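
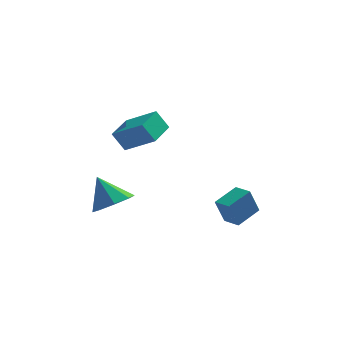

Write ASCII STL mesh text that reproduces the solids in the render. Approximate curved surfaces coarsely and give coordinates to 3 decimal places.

solid 
facet normal 0.466 -0.370 -0.804
outer loop
vertex -2.436 3.427 -3.796
vertex -2.976 2.566 -3.713
vertex -3.105 3.455 -4.197
endloop
endfacet
facet normal -0.042 0.989 0.139
outer loop
vertex -2.436 3.427 -3.796
vertex -3.105 3.455 -4.197
vertex -3.744 3.174 -2.387
endloop
endfacet
facet normal 0.466 -0.370 -0.804
outer loop
vertex -3.105 3.455 -4.197
vertex -2.976 2.566 -3.713
vertex -3.699 2.961 -4.314
endloop
endfacet
facet normal -0.624 0.775 -0.100
outer loop
vertex -3.105 3.455 -4.197
vertex -3.699 2.961 -4.314
vertex -3.744 3.174 -2.387
endloop
endfacet
facet normal 0.467 -0.369 -0.804
outer loop
vertex -3.699 2.961 -4.314
vertex -2.976 2.566 -3.713
vertex -3.869 2.236 -4.08
endloop
endfacet
facet normal -0.976 0.214 -0.046
outer loop
vertex -3.699 2.961 -4.314
vertex -3.869 2.236 -4.08
vertex -3.744 3.174 -2.387
endloop
endfacet
facet normal 0.467 -0.368 -0.804
outer loop
vertex -3.869 2.236 -4.08
vertex -2.976 2.566 -3.713
vertex -3.515 1.704 -3.631
endloop
endfacet
facet normal -0.891 -0.366 0.269
outer loop
vertex -3.869 2.236 -4.08
vertex -3.515 1.704 -3.631
vertex -3.744 3.174 -2.387
endloop
endfacet
facet normal 0.467 -0.368 -0.804
outer loop
vertex -3.515 1.704 -3.631
vertex -2.976 2.566 -3.713
vertex -2.846 1.677 -3.23
endloop
endfacet
facet normal -0.420 -0.623 0.659
outer loop
vertex -3.515 1.704 -3.631
vertex -2.846 1.677 -3.23
vertex -3.744 3.174 -2.387
endloop
endfacet
facet normal 0.465 -0.369 -0.805
outer loop
vertex -2.846 1.677 -3.23
vertex -2.976 2.566 -3.713
vertex -2.252 2.17 -3.113
endloop
endfacet
facet normal 0.162 -0.409 0.898
outer loop
vertex -2.846 1.677 -3.23
vertex -2.252 2.17 -3.113
vertex -3.744 3.174 -2.387
endloop
endfacet
facet normal 0.465 -0.369 -0.805
outer loop
vertex -2.252 2.17 -3.113
vertex -2.976 2.566 -3.713
vertex -2.082 2.895 -3.347
endloop
endfacet
facet normal 0.513 0.152 0.845
outer loop
vertex -2.252 2.17 -3.113
vertex -2.082 2.895 -3.347
vertex -3.744 3.174 -2.387
endloop
endfacet
facet normal 0.465 -0.369 -0.804
outer loop
vertex -2.082 2.895 -3.347
vertex -2.976 2.566 -3.713
vertex -2.436 3.427 -3.796
endloop
endfacet
facet normal 0.429 0.732 0.529
outer loop
vertex -2.082 2.895 -3.347
vertex -2.436 3.427 -3.796
vertex -3.744 3.174 -2.387
endloop
endfacet
facet normal -0.650 -0.688 -0.323
outer loop
vertex 2.062 1.369 -3.053
vertex 1.444 2.001 -3.155
vertex 2.478 1.571 -4.321
endloop
endfacet
facet normal 0.694 -0.711 0.115
outer loop
vertex 3.356 2.499 -3.885
vertex 2.062 1.369 -3.053
vertex 2.478 1.571 -4.321
endloop
endfacet
facet normal -0.650 -0.688 -0.323
outer loop
vertex 2.478 1.571 -4.321
vertex 1.444 2.001 -3.155
vertex 1.86 2.203 -4.423
endloop
endfacet
facet normal 0.308 0.150 -0.939
outer loop
vertex 1.86 2.203 -4.423
vertex 3.356 2.499 -3.885
vertex 2.478 1.571 -4.321
endloop
endfacet
facet normal -0.308 -0.150 0.939
outer loop
vertex 2.062 1.369 -3.053
vertex 2.322 2.929 -2.719
vertex 1.444 2.001 -3.155
endloop
endfacet
facet normal 0.694 -0.711 0.115
outer loop
vertex 2.94 2.297 -2.617
vertex 2.062 1.369 -3.053
vertex 3.356 2.499 -3.885
endloop
endfacet
facet normal -0.308 -0.150 0.939
outer loop
vertex 2.94 2.297 -2.617
vertex 2.322 2.929 -2.719
vertex 2.062 1.369 -3.053
endloop
endfacet
facet normal -0.694 0.711 -0.115
outer loop
vertex 1.444 2.001 -3.155
vertex 2.322 2.929 -2.719
vertex 1.86 2.203 -4.423
endloop
endfacet
facet normal 0.308 0.150 -0.939
outer loop
vertex 2.738 3.131 -3.987
vertex 3.356 2.499 -3.885
vertex 1.86 2.203 -4.423
endloop
endfacet
facet normal -0.694 0.711 -0.115
outer loop
vertex 1.86 2.203 -4.423
vertex 2.322 2.929 -2.719
vertex 2.738 3.131 -3.987
endloop
endfacet
facet normal 0.650 0.688 0.323
outer loop
vertex 2.738 3.131 -3.987
vertex 2.94 2.297 -2.617
vertex 3.356 2.499 -3.885
endloop
endfacet
facet normal 0.650 0.688 0.323
outer loop
vertex 2.322 2.929 -2.719
vertex 2.94 2.297 -2.617
vertex 2.738 3.131 -3.987
endloop
endfacet
facet normal -0.778 0.351 -0.521
outer loop
vertex -2.998 2.44 0.671
vertex -2.489 3.809 0.833
vertex -2.437 2.339 -0.235
endloop
endfacet
facet normal -0.347 -0.931 -0.111
outer loop
vertex -1.091 1.731 0.667
vertex -2.998 2.44 0.671
vertex -2.437 2.339 -0.235
endloop
endfacet
facet normal -0.778 0.351 -0.521
outer loop
vertex -2.437 2.339 -0.235
vertex -2.489 3.809 0.833
vertex -1.928 3.708 -0.072
endloop
endfacet
facet normal 0.524 -0.094 -0.846
outer loop
vertex -1.928 3.708 -0.072
vertex -1.091 1.731 0.667
vertex -2.437 2.339 -0.235
endloop
endfacet
facet normal -0.524 0.095 0.846
outer loop
vertex -2.998 2.44 0.671
vertex -1.143 3.201 1.735
vertex -2.489 3.809 0.833
endloop
endfacet
facet normal -0.347 -0.931 -0.111
outer loop
vertex -1.652 1.832 1.572
vertex -2.998 2.44 0.671
vertex -1.091 1.731 0.667
endloop
endfacet
facet normal -0.524 0.094 0.846
outer loop
vertex -1.652 1.832 1.572
vertex -1.143 3.201 1.735
vertex -2.998 2.44 0.671
endloop
endfacet
facet normal 0.346 0.931 0.111
outer loop
vertex -2.489 3.809 0.833
vertex -1.143 3.201 1.735
vertex -1.928 3.708 -0.072
endloop
endfacet
facet normal 0.524 -0.095 -0.847
outer loop
vertex -0.582 3.1 0.829
vertex -1.091 1.731 0.667
vertex -1.928 3.708 -0.072
endloop
endfacet
facet normal 0.347 0.931 0.111
outer loop
vertex -1.928 3.708 -0.072
vertex -1.143 3.201 1.735
vertex -0.582 3.1 0.829
endloop
endfacet
facet normal 0.778 -0.351 0.521
outer loop
vertex -0.582 3.1 0.829
vertex -1.652 1.832 1.572
vertex -1.091 1.731 0.667
endloop
endfacet
facet normal 0.778 -0.351 0.521
outer loop
vertex -1.143 3.201 1.735
vertex -1.652 1.832 1.572
vertex -0.582 3.1 0.829
endloop
endfacet

endsolid


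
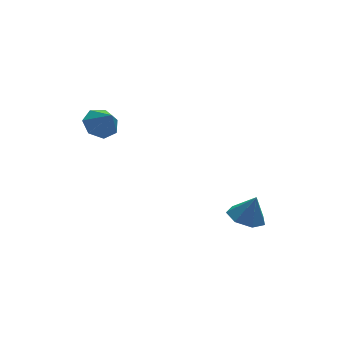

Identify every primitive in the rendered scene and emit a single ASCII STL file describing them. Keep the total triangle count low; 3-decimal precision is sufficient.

solid 
facet normal -0.320 0.088 -0.943
outer loop
vertex 1.708 -0.417 -2.628
vertex 1.274 -1.155 -2.55
vertex 1.005 -0.355 -2.384
endloop
endfacet
facet normal 0.261 0.792 0.552
outer loop
vertex 1.708 -0.417 -2.628
vertex 1.005 -0.355 -2.384
vertex 1.666 -1.265 -1.39
endloop
endfacet
facet normal -0.319 0.089 -0.944
outer loop
vertex 1.005 -0.355 -2.384
vertex 1.274 -1.155 -2.55
vertex 0.505 -0.896 -2.266
endloop
endfacet
facet normal -0.397 0.530 0.749
outer loop
vertex 1.005 -0.355 -2.384
vertex 0.505 -0.896 -2.266
vertex 1.666 -1.265 -1.39
endloop
endfacet
facet normal -0.318 0.089 -0.944
outer loop
vertex 0.505 -0.896 -2.266
vertex 1.274 -1.155 -2.55
vertex 0.583 -1.632 -2.362
endloop
endfacet
facet normal -0.627 -0.166 0.761
outer loop
vertex 0.505 -0.896 -2.266
vertex 0.583 -1.632 -2.362
vertex 1.666 -1.265 -1.39
endloop
endfacet
facet normal -0.319 0.090 -0.944
outer loop
vertex 0.583 -1.632 -2.362
vertex 1.274 -1.155 -2.55
vertex 1.182 -2.009 -2.6
endloop
endfacet
facet normal -0.257 -0.774 0.579
outer loop
vertex 0.583 -1.632 -2.362
vertex 1.182 -2.009 -2.6
vertex 1.666 -1.265 -1.39
endloop
endfacet
facet normal -0.319 0.090 -0.944
outer loop
vertex 1.182 -2.009 -2.6
vertex 1.274 -1.155 -2.55
vertex 1.849 -1.743 -2.8
endloop
endfacet
facet normal 0.434 -0.834 0.339
outer loop
vertex 1.182 -2.009 -2.6
vertex 1.849 -1.743 -2.8
vertex 1.666 -1.265 -1.39
endloop
endfacet
facet normal -0.319 0.089 -0.943
outer loop
vertex 1.849 -1.743 -2.8
vertex 1.274 -1.155 -2.55
vertex 2.084 -1.035 -2.813
endloop
endfacet
facet normal 0.926 -0.303 0.223
outer loop
vertex 1.849 -1.743 -2.8
vertex 2.084 -1.035 -2.813
vertex 1.666 -1.265 -1.39
endloop
endfacet
facet normal -0.319 0.088 -0.944
outer loop
vertex 2.084 -1.035 -2.813
vertex 1.274 -1.155 -2.55
vertex 1.708 -0.417 -2.628
endloop
endfacet
facet normal 0.849 0.422 0.318
outer loop
vertex 2.084 -1.035 -2.813
vertex 1.708 -0.417 -2.628
vertex 1.666 -1.265 -1.39
endloop
endfacet
facet normal -0.211 0.627 -0.750
outer loop
vertex -3.481 2.218 2.874
vertex -3.89 1.647 2.512
vertex -4.147 2.183 3.032
endloop
endfacet
facet normal 0.202 0.328 0.923
outer loop
vertex -3.481 2.218 2.874
vertex -4.147 2.183 3.032
vertex -3.65 0.933 3.368
endloop
endfacet
facet normal -0.211 0.627 -0.750
outer loop
vertex -4.147 2.183 3.032
vertex -3.89 1.647 2.512
vertex -4.62 1.745 2.799
endloop
endfacet
facet normal -0.476 0.047 0.878
outer loop
vertex -4.147 2.183 3.032
vertex -4.62 1.745 2.799
vertex -3.65 0.933 3.368
endloop
endfacet
facet normal -0.211 0.626 -0.750
outer loop
vertex -4.62 1.745 2.799
vertex -3.89 1.647 2.512
vertex -4.543 1.233 2.35
endloop
endfacet
facet normal -0.712 -0.520 0.471
outer loop
vertex -4.62 1.745 2.799
vertex -4.543 1.233 2.35
vertex -3.65 0.933 3.368
endloop
endfacet
facet normal -0.211 0.626 -0.750
outer loop
vertex -4.543 1.233 2.35
vertex -3.89 1.647 2.512
vertex -3.974 1.033 2.023
endloop
endfacet
facet normal -0.327 -0.945 0.009
outer loop
vertex -4.543 1.233 2.35
vertex -3.974 1.033 2.023
vertex -3.65 0.933 3.368
endloop
endfacet
facet normal -0.210 0.627 -0.751
outer loop
vertex -3.974 1.033 2.023
vertex -3.89 1.647 2.512
vertex -3.342 1.295 2.065
endloop
endfacet
facet normal 0.387 -0.908 -0.161
outer loop
vertex -3.974 1.033 2.023
vertex -3.342 1.295 2.065
vertex -3.65 0.933 3.368
endloop
endfacet
facet normal -0.210 0.626 -0.751
outer loop
vertex -3.342 1.295 2.065
vertex -3.89 1.647 2.512
vertex -3.123 1.823 2.444
endloop
endfacet
facet normal 0.895 -0.436 0.090
outer loop
vertex -3.342 1.295 2.065
vertex -3.123 1.823 2.444
vertex -3.65 0.933 3.368
endloop
endfacet
facet normal -0.210 0.626 -0.751
outer loop
vertex -3.123 1.823 2.444
vertex -3.89 1.647 2.512
vertex -3.481 2.218 2.874
endloop
endfacet
facet normal 0.812 0.113 0.572
outer loop
vertex -3.123 1.823 2.444
vertex -3.481 2.218 2.874
vertex -3.65 0.933 3.368
endloop
endfacet

endsolid


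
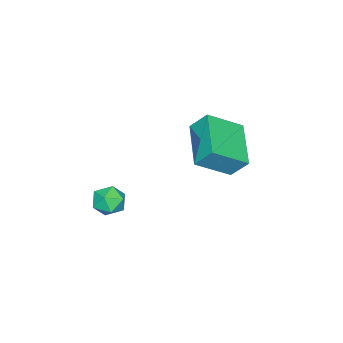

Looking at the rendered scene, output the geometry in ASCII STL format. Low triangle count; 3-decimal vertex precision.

solid 
facet normal -0.633 0.548 -0.547
outer loop
vertex 1.156 0.677 0.76
vertex 2.672 1.766 0.098
vertex 1.277 0.028 -0.03
endloop
endfacet
facet normal -0.766 -0.550 0.334
outer loop
vertex 2.308 -0.866 0.862
vertex 1.156 0.677 0.76
vertex 1.277 0.028 -0.03
endloop
endfacet
facet normal -0.632 0.548 -0.548
outer loop
vertex 1.277 0.028 -0.03
vertex 2.672 1.766 0.098
vertex 2.793 1.116 -0.692
endloop
endfacet
facet normal 0.117 -0.630 -0.767
outer loop
vertex 2.793 1.116 -0.692
vertex 2.308 -0.866 0.862
vertex 1.277 0.028 -0.03
endloop
endfacet
facet normal -0.118 0.630 0.767
outer loop
vertex 1.156 0.677 0.76
vertex 3.703 0.872 0.99
vertex 2.672 1.766 0.098
endloop
endfacet
facet normal -0.766 -0.549 0.335
outer loop
vertex 2.187 -0.216 1.652
vertex 1.156 0.677 0.76
vertex 2.308 -0.866 0.862
endloop
endfacet
facet normal -0.118 0.631 0.767
outer loop
vertex 2.187 -0.216 1.652
vertex 3.703 0.872 0.99
vertex 1.156 0.677 0.76
endloop
endfacet
facet normal 0.766 0.549 -0.335
outer loop
vertex 2.672 1.766 0.098
vertex 3.703 0.872 0.99
vertex 2.793 1.116 -0.692
endloop
endfacet
facet normal 0.118 -0.630 -0.767
outer loop
vertex 3.824 0.223 0.2
vertex 2.308 -0.866 0.862
vertex 2.793 1.116 -0.692
endloop
endfacet
facet normal 0.765 0.550 -0.334
outer loop
vertex 2.793 1.116 -0.692
vertex 3.703 0.872 0.99
vertex 3.824 0.223 0.2
endloop
endfacet
facet normal 0.633 -0.548 0.548
outer loop
vertex 3.824 0.223 0.2
vertex 2.187 -0.216 1.652
vertex 2.308 -0.866 0.862
endloop
endfacet
facet normal 0.632 -0.548 0.547
outer loop
vertex 3.703 0.872 0.99
vertex 2.187 -0.216 1.652
vertex 3.824 0.223 0.2
endloop
endfacet
facet normal -0.862 -0.086 0.500
outer loop
vertex 2.748 -3.378 -3.616
vertex 2.845 -4.107 -3.574
vertex 3.109 -3.669 -3.044
endloop
endfacet
facet normal -0.554 0.546 0.628
outer loop
vertex 2.748 -3.378 -3.616
vertex 3.109 -3.669 -3.044
vertex 3.357 -3.052 -3.362
endloop
endfacet
facet normal -0.473 0.881 0.003
outer loop
vertex 2.748 -3.378 -3.616
vertex 3.357 -3.052 -3.362
vertex 3.246 -3.109 -4.087
endloop
endfacet
facet normal -0.729 0.456 -0.510
outer loop
vertex 2.748 -3.378 -3.616
vertex 3.246 -3.109 -4.087
vertex 2.93 -3.761 -4.218
endloop
endfacet
facet normal -0.969 -0.141 -0.203
outer loop
vertex 2.748 -3.378 -3.616
vertex 2.93 -3.761 -4.218
vertex 2.845 -4.107 -3.574
endloop
endfacet
facet normal 0.094 0.426 0.900
outer loop
vertex 3.357 -3.052 -3.362
vertex 3.109 -3.669 -3.044
vertex 3.83 -3.579 -3.162
endloop
endfacet
facet normal -0.402 -0.597 0.694
outer loop
vertex 3.109 -3.669 -3.044
vertex 2.845 -4.107 -3.574
vertex 3.514 -4.231 -3.293
endloop
endfacet
facet normal -0.576 -0.686 -0.445
outer loop
vertex 2.845 -4.107 -3.574
vertex 2.93 -3.761 -4.218
vertex 3.403 -4.288 -4.018
endloop
endfacet
facet normal -0.189 0.281 -0.941
outer loop
vertex 2.93 -3.761 -4.218
vertex 3.246 -3.109 -4.087
vertex 3.651 -3.671 -4.336
endloop
endfacet
facet normal 0.226 0.968 -0.111
outer loop
vertex 3.246 -3.109 -4.087
vertex 3.357 -3.052 -3.362
vertex 3.915 -3.233 -3.806
endloop
endfacet
facet normal 0.729 -0.456 0.510
outer loop
vertex 4.012 -3.962 -3.764
vertex 3.83 -3.579 -3.162
vertex 3.514 -4.231 -3.293
endloop
endfacet
facet normal 0.473 -0.881 -0.003
outer loop
vertex 4.012 -3.962 -3.764
vertex 3.514 -4.231 -3.293
vertex 3.403 -4.288 -4.018
endloop
endfacet
facet normal 0.554 -0.546 -0.628
outer loop
vertex 4.012 -3.962 -3.764
vertex 3.403 -4.288 -4.018
vertex 3.651 -3.671 -4.336
endloop
endfacet
facet normal 0.862 0.086 -0.500
outer loop
vertex 4.012 -3.962 -3.764
vertex 3.651 -3.671 -4.336
vertex 3.915 -3.233 -3.806
endloop
endfacet
facet normal 0.969 0.141 0.203
outer loop
vertex 4.012 -3.962 -3.764
vertex 3.915 -3.233 -3.806
vertex 3.83 -3.579 -3.162
endloop
endfacet
facet normal 0.189 -0.281 0.941
outer loop
vertex 3.514 -4.231 -3.293
vertex 3.83 -3.579 -3.162
vertex 3.109 -3.669 -3.044
endloop
endfacet
facet normal -0.226 -0.968 0.111
outer loop
vertex 3.403 -4.288 -4.018
vertex 3.514 -4.231 -3.293
vertex 2.845 -4.107 -3.574
endloop
endfacet
facet normal -0.094 -0.426 -0.900
outer loop
vertex 3.651 -3.671 -4.336
vertex 3.403 -4.288 -4.018
vertex 2.93 -3.761 -4.218
endloop
endfacet
facet normal 0.402 0.597 -0.694
outer loop
vertex 3.915 -3.233 -3.806
vertex 3.651 -3.671 -4.336
vertex 3.246 -3.109 -4.087
endloop
endfacet
facet normal 0.576 0.686 0.445
outer loop
vertex 3.83 -3.579 -3.162
vertex 3.915 -3.233 -3.806
vertex 3.357 -3.052 -3.362
endloop
endfacet

endsolid


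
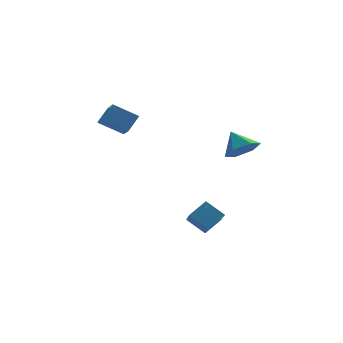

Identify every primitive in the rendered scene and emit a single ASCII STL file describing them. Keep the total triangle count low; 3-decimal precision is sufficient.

solid 
facet normal 0.442 -0.560 -0.701
outer loop
vertex 4.294 -3.092 4.037
vertex 3.874 -2.452 3.261
vertex 4.848 -2.22 3.69
endloop
endfacet
facet normal 0.392 0.114 0.913
outer loop
vertex 4.294 -3.092 4.037
vertex 4.848 -2.22 3.69
vertex 3.206 -1.608 4.319
endloop
endfacet
facet normal 0.442 -0.559 -0.701
outer loop
vertex 4.848 -2.22 3.69
vertex 3.874 -2.452 3.261
vertex 4.428 -1.58 2.915
endloop
endfacet
facet normal 0.452 0.792 0.409
outer loop
vertex 4.848 -2.22 3.69
vertex 4.428 -1.58 2.915
vertex 3.206 -1.608 4.319
endloop
endfacet
facet normal 0.443 -0.559 -0.701
outer loop
vertex 4.428 -1.58 2.915
vertex 3.874 -2.452 3.261
vertex 3.454 -1.812 2.485
endloop
endfacet
facet normal -0.174 0.976 -0.132
outer loop
vertex 4.428 -1.58 2.915
vertex 3.454 -1.812 2.485
vertex 3.206 -1.608 4.319
endloop
endfacet
facet normal 0.443 -0.559 -0.701
outer loop
vertex 3.454 -1.812 2.485
vertex 3.874 -2.452 3.261
vertex 2.9 -2.685 2.831
endloop
endfacet
facet normal -0.861 0.479 -0.170
outer loop
vertex 3.454 -1.812 2.485
vertex 2.9 -2.685 2.831
vertex 3.206 -1.608 4.319
endloop
endfacet
facet normal 0.443 -0.559 -0.701
outer loop
vertex 2.9 -2.685 2.831
vertex 3.874 -2.452 3.261
vertex 3.32 -3.325 3.607
endloop
endfacet
facet normal -0.921 -0.200 0.334
outer loop
vertex 2.9 -2.685 2.831
vertex 3.32 -3.325 3.607
vertex 3.206 -1.608 4.319
endloop
endfacet
facet normal 0.443 -0.559 -0.701
outer loop
vertex 3.32 -3.325 3.607
vertex 3.874 -2.452 3.261
vertex 4.294 -3.092 4.037
endloop
endfacet
facet normal -0.295 -0.383 0.876
outer loop
vertex 3.32 -3.325 3.607
vertex 4.294 -3.092 4.037
vertex 3.206 -1.608 4.319
endloop
endfacet
facet normal -0.746 0.313 0.588
outer loop
vertex 1.908 -4.036 0.01
vertex 1.717 -2.819 -0.88
vertex 1.026 -4.726 -0.743
endloop
endfacet
facet normal 0.126 -0.800 0.586
outer loop
vertex 2.063 -5.161 -1.56
vertex 1.908 -4.036 0.01
vertex 1.026 -4.726 -0.743
endloop
endfacet
facet normal -0.746 0.313 0.588
outer loop
vertex 1.026 -4.726 -0.743
vertex 1.717 -2.819 -0.88
vertex 0.834 -3.509 -1.634
endloop
endfacet
facet normal -0.654 -0.511 -0.558
outer loop
vertex 0.834 -3.509 -1.634
vertex 2.063 -5.161 -1.56
vertex 1.026 -4.726 -0.743
endloop
endfacet
facet normal 0.654 0.511 0.558
outer loop
vertex 1.908 -4.036 0.01
vertex 2.754 -3.254 -1.697
vertex 1.717 -2.819 -0.88
endloop
endfacet
facet normal 0.125 -0.801 0.586
outer loop
vertex 2.946 -4.471 -0.806
vertex 1.908 -4.036 0.01
vertex 2.063 -5.161 -1.56
endloop
endfacet
facet normal 0.653 0.512 0.558
outer loop
vertex 2.946 -4.471 -0.806
vertex 2.754 -3.254 -1.697
vertex 1.908 -4.036 0.01
endloop
endfacet
facet normal -0.126 0.801 -0.586
outer loop
vertex 1.717 -2.819 -0.88
vertex 2.754 -3.254 -1.697
vertex 0.834 -3.509 -1.634
endloop
endfacet
facet normal -0.653 -0.511 -0.559
outer loop
vertex 1.872 -3.944 -2.45
vertex 2.063 -5.161 -1.56
vertex 0.834 -3.509 -1.634
endloop
endfacet
facet normal -0.126 0.800 -0.586
outer loop
vertex 0.834 -3.509 -1.634
vertex 2.754 -3.254 -1.697
vertex 1.872 -3.944 -2.45
endloop
endfacet
facet normal 0.746 -0.313 -0.588
outer loop
vertex 1.872 -3.944 -2.45
vertex 2.946 -4.471 -0.806
vertex 2.063 -5.161 -1.56
endloop
endfacet
facet normal 0.746 -0.313 -0.588
outer loop
vertex 2.754 -3.254 -1.697
vertex 2.946 -4.471 -0.806
vertex 1.872 -3.944 -2.45
endloop
endfacet
facet normal -0.450 -0.516 -0.729
outer loop
vertex -2.627 1.783 2.996
vertex -4.141 1.869 3.87
vertex -2.984 3.161 2.242
endloop
endfacet
facet normal 0.865 -0.049 -0.499
outer loop
vertex -2.399 3.831 3.19
vertex -2.627 1.783 2.996
vertex -2.984 3.161 2.242
endloop
endfacet
facet normal -0.450 -0.516 -0.729
outer loop
vertex -2.984 3.161 2.242
vertex -4.141 1.869 3.87
vertex -4.498 3.246 3.116
endloop
endfacet
facet normal -0.222 0.856 -0.468
outer loop
vertex -4.498 3.246 3.116
vertex -2.399 3.831 3.19
vertex -2.984 3.161 2.242
endloop
endfacet
facet normal 0.222 -0.856 0.468
outer loop
vertex -2.627 1.783 2.996
vertex -3.556 2.539 4.818
vertex -4.141 1.869 3.87
endloop
endfacet
facet normal 0.865 -0.049 -0.499
outer loop
vertex -2.042 2.454 3.944
vertex -2.627 1.783 2.996
vertex -2.399 3.831 3.19
endloop
endfacet
facet normal 0.222 -0.855 0.468
outer loop
vertex -2.042 2.454 3.944
vertex -3.556 2.539 4.818
vertex -2.627 1.783 2.996
endloop
endfacet
facet normal -0.865 0.049 0.499
outer loop
vertex -4.141 1.869 3.87
vertex -3.556 2.539 4.818
vertex -4.498 3.246 3.116
endloop
endfacet
facet normal -0.222 0.855 -0.468
outer loop
vertex -3.913 3.917 4.064
vertex -2.399 3.831 3.19
vertex -4.498 3.246 3.116
endloop
endfacet
facet normal -0.865 0.049 0.499
outer loop
vertex -4.498 3.246 3.116
vertex -3.556 2.539 4.818
vertex -3.913 3.917 4.064
endloop
endfacet
facet normal 0.450 0.516 0.729
outer loop
vertex -3.913 3.917 4.064
vertex -2.042 2.454 3.944
vertex -2.399 3.831 3.19
endloop
endfacet
facet normal 0.450 0.516 0.729
outer loop
vertex -3.556 2.539 4.818
vertex -2.042 2.454 3.944
vertex -3.913 3.917 4.064
endloop
endfacet

endsolid


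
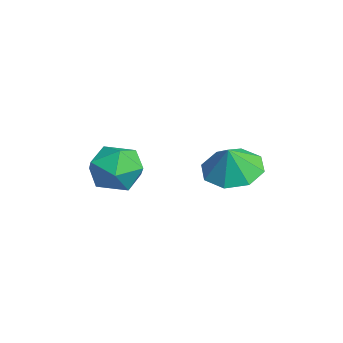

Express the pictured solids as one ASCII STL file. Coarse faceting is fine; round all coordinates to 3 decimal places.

solid 
facet normal -0.924 -0.361 0.124
outer loop
vertex -0.264 -3.201 -3.495
vertex 0.095 -4.132 -3.529
vertex 0.026 -3.655 -2.654
endloop
endfacet
facet normal -0.854 0.274 0.442
outer loop
vertex -0.264 -3.201 -3.495
vertex 0.026 -3.655 -2.654
vertex 0.254 -2.695 -2.808
endloop
endfacet
facet normal -0.661 0.749 -0.053
outer loop
vertex -0.264 -3.201 -3.495
vertex 0.254 -2.695 -2.808
vertex 0.464 -2.579 -3.778
endloop
endfacet
facet normal -0.612 0.407 -0.678
outer loop
vertex -0.264 -3.201 -3.495
vertex 0.464 -2.579 -3.778
vertex 0.366 -3.467 -4.223
endloop
endfacet
facet normal -0.774 -0.278 -0.569
outer loop
vertex -0.264 -3.201 -3.495
vertex 0.366 -3.467 -4.223
vertex 0.095 -4.132 -3.529
endloop
endfacet
facet normal -0.324 0.224 0.919
outer loop
vertex 0.254 -2.695 -2.808
vertex 0.026 -3.655 -2.654
vertex 0.934 -3.313 -2.417
endloop
endfacet
facet normal -0.438 -0.803 0.403
outer loop
vertex 0.026 -3.655 -2.654
vertex 0.095 -4.132 -3.529
vertex 0.836 -4.201 -2.862
endloop
endfacet
facet normal -0.195 -0.669 -0.717
outer loop
vertex 0.095 -4.132 -3.529
vertex 0.366 -3.467 -4.223
vertex 1.046 -4.085 -3.832
endloop
endfacet
facet normal 0.067 0.441 -0.895
outer loop
vertex 0.366 -3.467 -4.223
vertex 0.464 -2.579 -3.778
vertex 1.274 -3.125 -3.986
endloop
endfacet
facet normal -0.012 0.993 0.116
outer loop
vertex 0.464 -2.579 -3.778
vertex 0.254 -2.695 -2.808
vertex 1.205 -2.648 -3.111
endloop
endfacet
facet normal 0.612 -0.407 0.678
outer loop
vertex 1.564 -3.579 -3.145
vertex 0.934 -3.313 -2.417
vertex 0.836 -4.201 -2.862
endloop
endfacet
facet normal 0.661 -0.749 0.053
outer loop
vertex 1.564 -3.579 -3.145
vertex 0.836 -4.201 -2.862
vertex 1.046 -4.085 -3.832
endloop
endfacet
facet normal 0.854 -0.274 -0.442
outer loop
vertex 1.564 -3.579 -3.145
vertex 1.046 -4.085 -3.832
vertex 1.274 -3.125 -3.986
endloop
endfacet
facet normal 0.924 0.361 -0.124
outer loop
vertex 1.564 -3.579 -3.145
vertex 1.274 -3.125 -3.986
vertex 1.205 -2.648 -3.111
endloop
endfacet
facet normal 0.774 0.278 0.569
outer loop
vertex 1.564 -3.579 -3.145
vertex 1.205 -2.648 -3.111
vertex 0.934 -3.313 -2.417
endloop
endfacet
facet normal -0.067 -0.441 0.895
outer loop
vertex 0.836 -4.201 -2.862
vertex 0.934 -3.313 -2.417
vertex 0.026 -3.655 -2.654
endloop
endfacet
facet normal 0.012 -0.993 -0.116
outer loop
vertex 1.046 -4.085 -3.832
vertex 0.836 -4.201 -2.862
vertex 0.095 -4.132 -3.529
endloop
endfacet
facet normal 0.324 -0.224 -0.919
outer loop
vertex 1.274 -3.125 -3.986
vertex 1.046 -4.085 -3.832
vertex 0.366 -3.467 -4.223
endloop
endfacet
facet normal 0.438 0.803 -0.403
outer loop
vertex 1.205 -2.648 -3.111
vertex 1.274 -3.125 -3.986
vertex 0.464 -2.579 -3.778
endloop
endfacet
facet normal 0.195 0.669 0.717
outer loop
vertex 0.934 -3.313 -2.417
vertex 1.205 -2.648 -3.111
vertex 0.254 -2.695 -2.808
endloop
endfacet
facet normal -0.327 0.221 -0.919
outer loop
vertex 2.428 0.832 -2.999
vertex 1.92 -0.029 -3.025
vertex 1.716 0.904 -2.728
endloop
endfacet
facet normal 0.337 0.601 0.725
outer loop
vertex 2.428 0.832 -2.999
vertex 1.716 0.904 -2.728
vertex 2.28 -0.271 -2.015
endloop
endfacet
facet normal -0.327 0.221 -0.919
outer loop
vertex 1.716 0.904 -2.728
vertex 1.92 -0.029 -3.025
vertex 1.123 0.429 -2.631
endloop
endfacet
facet normal -0.204 0.434 0.877
outer loop
vertex 1.716 0.904 -2.728
vertex 1.123 0.429 -2.631
vertex 2.28 -0.271 -2.015
endloop
endfacet
facet normal -0.327 0.221 -0.919
outer loop
vertex 1.123 0.429 -2.631
vertex 1.92 -0.029 -3.025
vertex 0.997 -0.314 -2.765
endloop
endfacet
facet normal -0.502 -0.070 0.862
outer loop
vertex 1.123 0.429 -2.631
vertex 0.997 -0.314 -2.765
vertex 2.28 -0.271 -2.015
endloop
endfacet
facet normal -0.327 0.221 -0.919
outer loop
vertex 0.997 -0.314 -2.765
vertex 1.92 -0.029 -3.025
vertex 1.412 -0.89 -3.051
endloop
endfacet
facet normal -0.382 -0.617 0.688
outer loop
vertex 0.997 -0.314 -2.765
vertex 1.412 -0.89 -3.051
vertex 2.28 -0.271 -2.015
endloop
endfacet
facet normal -0.328 0.221 -0.919
outer loop
vertex 1.412 -0.89 -3.051
vertex 1.92 -0.029 -3.025
vertex 2.124 -0.961 -3.322
endloop
endfacet
facet normal 0.086 -0.885 0.457
outer loop
vertex 1.412 -0.89 -3.051
vertex 2.124 -0.961 -3.322
vertex 2.28 -0.271 -2.015
endloop
endfacet
facet normal -0.327 0.221 -0.919
outer loop
vertex 2.124 -0.961 -3.322
vertex 1.92 -0.029 -3.025
vertex 2.717 -0.487 -3.419
endloop
endfacet
facet normal 0.625 -0.719 0.305
outer loop
vertex 2.124 -0.961 -3.322
vertex 2.717 -0.487 -3.419
vertex 2.28 -0.271 -2.015
endloop
endfacet
facet normal -0.327 0.221 -0.919
outer loop
vertex 2.717 -0.487 -3.419
vertex 1.92 -0.029 -3.025
vertex 2.843 0.256 -3.285
endloop
endfacet
facet normal 0.923 -0.214 0.320
outer loop
vertex 2.717 -0.487 -3.419
vertex 2.843 0.256 -3.285
vertex 2.28 -0.271 -2.015
endloop
endfacet
facet normal -0.327 0.221 -0.919
outer loop
vertex 2.843 0.256 -3.285
vertex 1.92 -0.029 -3.025
vertex 2.428 0.832 -2.999
endloop
endfacet
facet normal 0.803 0.333 0.494
outer loop
vertex 2.843 0.256 -3.285
vertex 2.428 0.832 -2.999
vertex 2.28 -0.271 -2.015
endloop
endfacet

endsolid


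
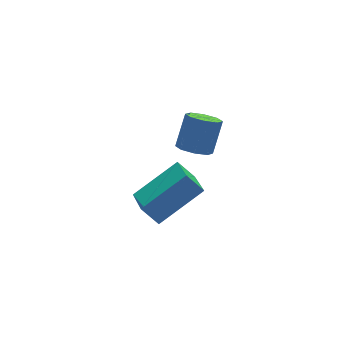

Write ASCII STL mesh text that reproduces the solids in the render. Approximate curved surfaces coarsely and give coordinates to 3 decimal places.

solid 
facet normal -0.422 -0.246 -0.873
outer loop
vertex -0.552 0.24 2.389
vertex -0.987 0.556 2.51
vertex -0.506 0.636 2.255
endloop
endfacet
facet normal 0.900 -0.230 -0.370
outer loop
vertex -0.552 0.24 2.389
vertex -0.506 0.636 2.255
vertex -0.059 0.529 3.41
endloop
endfacet
facet normal 0.900 -0.231 -0.370
outer loop
vertex -0.059 0.529 3.41
vertex -0.506 0.636 2.255
vertex -0.013 0.925 3.275
endloop
endfacet
facet normal 0.421 0.248 0.872
outer loop
vertex -0.059 0.529 3.41
vertex -0.013 0.925 3.275
vertex -0.493 0.844 3.53
endloop
endfacet
facet normal -0.421 -0.249 -0.872
outer loop
vertex -0.506 0.636 2.255
vertex -0.987 0.556 2.51
vertex -0.741 0.985 2.269
endloop
endfacet
facet normal 0.715 0.501 -0.488
outer loop
vertex -0.506 0.636 2.255
vertex -0.741 0.985 2.269
vertex -0.013 0.925 3.275
endloop
endfacet
facet normal 0.715 0.502 -0.487
outer loop
vertex -0.013 0.925 3.275
vertex -0.741 0.985 2.269
vertex -0.248 1.274 3.29
endloop
endfacet
facet normal 0.422 0.247 0.872
outer loop
vertex -0.013 0.925 3.275
vertex -0.248 1.274 3.29
vertex -0.493 0.844 3.53
endloop
endfacet
facet normal -0.422 -0.248 -0.872
outer loop
vertex -0.741 0.985 2.269
vertex -0.987 0.556 2.51
vertex -1.12 1.082 2.425
endloop
endfacet
facet normal 0.109 0.941 -0.319
outer loop
vertex -0.741 0.985 2.269
vertex -1.12 1.082 2.425
vertex -0.248 1.274 3.29
endloop
endfacet
facet normal 0.109 0.941 -0.319
outer loop
vertex -0.248 1.274 3.29
vertex -1.12 1.082 2.425
vertex -0.627 1.371 3.446
endloop
endfacet
facet normal 0.422 0.246 0.872
outer loop
vertex -0.248 1.274 3.29
vertex -0.627 1.371 3.446
vertex -0.493 0.844 3.53
endloop
endfacet
facet normal -0.421 -0.247 -0.873
outer loop
vertex -1.12 1.082 2.425
vertex -0.987 0.556 2.51
vertex -1.421 0.871 2.63
endloop
endfacet
facet normal -0.558 0.829 0.035
outer loop
vertex -1.12 1.082 2.425
vertex -1.421 0.871 2.63
vertex -0.627 1.371 3.446
endloop
endfacet
facet normal -0.558 0.829 0.035
outer loop
vertex -0.627 1.371 3.446
vertex -1.421 0.871 2.63
vertex -0.928 1.16 3.651
endloop
endfacet
facet normal 0.422 0.246 0.873
outer loop
vertex -0.627 1.371 3.446
vertex -0.928 1.16 3.651
vertex -0.493 0.844 3.53
endloop
endfacet
facet normal -0.421 -0.248 -0.872
outer loop
vertex -1.421 0.871 2.63
vertex -0.987 0.556 2.51
vertex -1.467 0.475 2.765
endloop
endfacet
facet normal -0.900 0.231 0.369
outer loop
vertex -1.421 0.871 2.63
vertex -1.467 0.475 2.765
vertex -0.928 1.16 3.651
endloop
endfacet
facet normal -0.900 0.230 0.370
outer loop
vertex -0.928 1.16 3.651
vertex -1.467 0.475 2.765
vertex -0.974 0.764 3.785
endloop
endfacet
facet normal 0.422 0.246 0.873
outer loop
vertex -0.928 1.16 3.651
vertex -0.974 0.764 3.785
vertex -0.493 0.844 3.53
endloop
endfacet
facet normal -0.422 -0.247 -0.872
outer loop
vertex -1.467 0.475 2.765
vertex -0.987 0.556 2.51
vertex -1.232 0.126 2.75
endloop
endfacet
facet normal -0.714 -0.502 0.488
outer loop
vertex -1.467 0.475 2.765
vertex -1.232 0.126 2.75
vertex -0.974 0.764 3.785
endloop
endfacet
facet normal -0.715 -0.501 0.487
outer loop
vertex -0.974 0.764 3.785
vertex -1.232 0.126 2.75
vertex -0.739 0.415 3.771
endloop
endfacet
facet normal 0.421 0.249 0.872
outer loop
vertex -0.974 0.764 3.785
vertex -0.739 0.415 3.771
vertex -0.493 0.844 3.53
endloop
endfacet
facet normal -0.422 -0.246 -0.872
outer loop
vertex -1.232 0.126 2.75
vertex -0.987 0.556 2.51
vertex -0.853 0.029 2.594
endloop
endfacet
facet normal -0.109 -0.941 0.319
outer loop
vertex -1.232 0.126 2.75
vertex -0.853 0.029 2.594
vertex -0.739 0.415 3.771
endloop
endfacet
facet normal -0.109 -0.941 0.319
outer loop
vertex -0.739 0.415 3.771
vertex -0.853 0.029 2.594
vertex -0.36 0.318 3.615
endloop
endfacet
facet normal 0.422 0.248 0.872
outer loop
vertex -0.739 0.415 3.771
vertex -0.36 0.318 3.615
vertex -0.493 0.844 3.53
endloop
endfacet
facet normal -0.422 -0.246 -0.873
outer loop
vertex -0.853 0.029 2.594
vertex -0.987 0.556 2.51
vertex -0.552 0.24 2.389
endloop
endfacet
facet normal 0.558 -0.829 -0.035
outer loop
vertex -0.853 0.029 2.594
vertex -0.552 0.24 2.389
vertex -0.36 0.318 3.615
endloop
endfacet
facet normal 0.558 -0.829 -0.035
outer loop
vertex -0.36 0.318 3.615
vertex -0.552 0.24 2.389
vertex -0.059 0.529 3.41
endloop
endfacet
facet normal 0.421 0.247 0.873
outer loop
vertex -0.36 0.318 3.615
vertex -0.059 0.529 3.41
vertex -0.493 0.844 3.53
endloop
endfacet
facet normal -0.496 0.421 0.760
outer loop
vertex -0.947 1.053 0.969
vertex -0.551 2.256 0.561
vertex -2.391 1.185 -0.046
endloop
endfacet
facet normal -0.298 -0.904 0.306
outer loop
vertex -1.989 0.844 -0.661
vertex -0.947 1.053 0.969
vertex -2.391 1.185 -0.046
endloop
endfacet
facet normal -0.496 0.421 0.760
outer loop
vertex -2.391 1.185 -0.046
vertex -0.551 2.256 0.561
vertex -1.995 2.387 -0.454
endloop
endfacet
facet normal -0.816 0.074 -0.574
outer loop
vertex -1.995 2.387 -0.454
vertex -1.989 0.844 -0.661
vertex -2.391 1.185 -0.046
endloop
endfacet
facet normal 0.816 -0.074 0.574
outer loop
vertex -0.947 1.053 0.969
vertex -0.149 1.915 -0.054
vertex -0.551 2.256 0.561
endloop
endfacet
facet normal -0.297 -0.905 0.306
outer loop
vertex -0.545 0.713 0.354
vertex -0.947 1.053 0.969
vertex -1.989 0.844 -0.661
endloop
endfacet
facet normal 0.816 -0.074 0.574
outer loop
vertex -0.545 0.713 0.354
vertex -0.149 1.915 -0.054
vertex -0.947 1.053 0.969
endloop
endfacet
facet normal 0.298 0.904 -0.307
outer loop
vertex -0.551 2.256 0.561
vertex -0.149 1.915 -0.054
vertex -1.995 2.387 -0.454
endloop
endfacet
facet normal -0.816 0.074 -0.574
outer loop
vertex -1.593 2.047 -1.069
vertex -1.989 0.844 -0.661
vertex -1.995 2.387 -0.454
endloop
endfacet
facet normal 0.297 0.904 -0.306
outer loop
vertex -1.995 2.387 -0.454
vertex -0.149 1.915 -0.054
vertex -1.593 2.047 -1.069
endloop
endfacet
facet normal 0.496 -0.421 -0.760
outer loop
vertex -1.593 2.047 -1.069
vertex -0.545 0.713 0.354
vertex -1.989 0.844 -0.661
endloop
endfacet
facet normal 0.496 -0.421 -0.760
outer loop
vertex -0.149 1.915 -0.054
vertex -0.545 0.713 0.354
vertex -1.593 2.047 -1.069
endloop
endfacet

endsolid


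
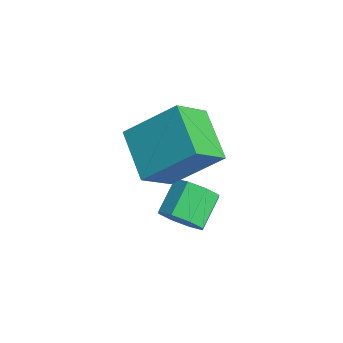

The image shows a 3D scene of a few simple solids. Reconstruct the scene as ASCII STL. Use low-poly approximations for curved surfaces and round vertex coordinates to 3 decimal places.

solid 
facet normal 0.553 -0.667 -0.500
outer loop
vertex 2.059 2.458 0.314
vertex 1.576 2.403 -0.147
vertex 2.116 2.793 -0.07
endloop
endfacet
facet normal 0.826 0.359 0.435
outer loop
vertex 2.059 2.458 0.314
vertex 2.116 2.793 -0.07
vertex 1.467 3.172 0.849
endloop
endfacet
facet normal 0.826 0.359 0.435
outer loop
vertex 1.467 3.172 0.849
vertex 2.116 2.793 -0.07
vertex 1.524 3.506 0.465
endloop
endfacet
facet normal -0.553 0.668 0.499
outer loop
vertex 1.467 3.172 0.849
vertex 1.524 3.506 0.465
vertex 0.984 3.117 0.387
endloop
endfacet
facet normal 0.553 -0.666 -0.501
outer loop
vertex 2.116 2.793 -0.07
vertex 1.576 2.403 -0.147
vertex 1.856 2.9 -0.499
endloop
endfacet
facet normal 0.662 0.716 -0.222
outer loop
vertex 2.116 2.793 -0.07
vertex 1.856 2.9 -0.499
vertex 1.524 3.506 0.465
endloop
endfacet
facet normal 0.662 0.716 -0.222
outer loop
vertex 1.524 3.506 0.465
vertex 1.856 2.9 -0.499
vertex 1.264 3.613 0.035
endloop
endfacet
facet normal -0.553 0.667 0.500
outer loop
vertex 1.524 3.506 0.465
vertex 1.264 3.613 0.035
vertex 0.984 3.117 0.387
endloop
endfacet
facet normal 0.554 -0.666 -0.499
outer loop
vertex 1.856 2.9 -0.499
vertex 1.576 2.403 -0.147
vertex 1.433 2.715 -0.722
endloop
endfacet
facet normal 0.110 0.653 -0.750
outer loop
vertex 1.856 2.9 -0.499
vertex 1.433 2.715 -0.722
vertex 1.264 3.613 0.035
endloop
endfacet
facet normal 0.111 0.653 -0.749
outer loop
vertex 1.264 3.613 0.035
vertex 1.433 2.715 -0.722
vertex 0.841 3.429 -0.188
endloop
endfacet
facet normal -0.553 0.667 0.499
outer loop
vertex 1.264 3.613 0.035
vertex 0.841 3.429 -0.188
vertex 0.984 3.117 0.387
endloop
endfacet
facet normal 0.554 -0.667 -0.499
outer loop
vertex 1.433 2.715 -0.722
vertex 1.576 2.403 -0.147
vertex 1.093 2.348 -0.609
endloop
endfacet
facet normal -0.504 0.209 -0.838
outer loop
vertex 1.433 2.715 -0.722
vertex 1.093 2.348 -0.609
vertex 0.841 3.429 -0.188
endloop
endfacet
facet normal -0.506 0.208 -0.837
outer loop
vertex 0.841 3.429 -0.188
vertex 1.093 2.348 -0.609
vertex 0.501 3.062 -0.074
endloop
endfacet
facet normal -0.553 0.667 0.499
outer loop
vertex 0.841 3.429 -0.188
vertex 0.501 3.062 -0.074
vertex 0.984 3.117 0.387
endloop
endfacet
facet normal 0.553 -0.668 -0.499
outer loop
vertex 1.093 2.348 -0.609
vertex 1.576 2.403 -0.147
vertex 1.036 2.014 -0.225
endloop
endfacet
facet normal -0.826 -0.359 -0.435
outer loop
vertex 1.093 2.348 -0.609
vertex 1.036 2.014 -0.225
vertex 0.501 3.062 -0.074
endloop
endfacet
facet normal -0.826 -0.359 -0.436
outer loop
vertex 0.501 3.062 -0.074
vertex 1.036 2.014 -0.225
vertex 0.444 2.727 0.31
endloop
endfacet
facet normal -0.553 0.667 0.500
outer loop
vertex 0.501 3.062 -0.074
vertex 0.444 2.727 0.31
vertex 0.984 3.117 0.387
endloop
endfacet
facet normal 0.553 -0.667 -0.500
outer loop
vertex 1.036 2.014 -0.225
vertex 1.576 2.403 -0.147
vertex 1.296 1.907 0.205
endloop
endfacet
facet normal -0.662 -0.716 0.222
outer loop
vertex 1.036 2.014 -0.225
vertex 1.296 1.907 0.205
vertex 0.444 2.727 0.31
endloop
endfacet
facet normal -0.662 -0.716 0.222
outer loop
vertex 0.444 2.727 0.31
vertex 1.296 1.907 0.205
vertex 0.704 2.62 0.739
endloop
endfacet
facet normal -0.553 0.666 0.501
outer loop
vertex 0.444 2.727 0.31
vertex 0.704 2.62 0.739
vertex 0.984 3.117 0.387
endloop
endfacet
facet normal 0.553 -0.667 -0.499
outer loop
vertex 1.296 1.907 0.205
vertex 1.576 2.403 -0.147
vertex 1.719 2.091 0.428
endloop
endfacet
facet normal -0.111 -0.653 0.749
outer loop
vertex 1.296 1.907 0.205
vertex 1.719 2.091 0.428
vertex 0.704 2.62 0.739
endloop
endfacet
facet normal -0.110 -0.652 0.750
outer loop
vertex 0.704 2.62 0.739
vertex 1.719 2.091 0.428
vertex 1.127 2.805 0.962
endloop
endfacet
facet normal -0.554 0.666 0.499
outer loop
vertex 0.704 2.62 0.739
vertex 1.127 2.805 0.962
vertex 0.984 3.117 0.387
endloop
endfacet
facet normal 0.553 -0.667 -0.499
outer loop
vertex 1.719 2.091 0.428
vertex 1.576 2.403 -0.147
vertex 2.059 2.458 0.314
endloop
endfacet
facet normal 0.505 -0.208 0.838
outer loop
vertex 1.719 2.091 0.428
vertex 2.059 2.458 0.314
vertex 1.127 2.805 0.962
endloop
endfacet
facet normal 0.504 -0.209 0.838
outer loop
vertex 1.127 2.805 0.962
vertex 2.059 2.458 0.314
vertex 1.467 3.172 0.849
endloop
endfacet
facet normal -0.554 0.667 0.499
outer loop
vertex 1.127 2.805 0.962
vertex 1.467 3.172 0.849
vertex 0.984 3.117 0.387
endloop
endfacet
facet normal -0.929 0.061 0.365
outer loop
vertex 0.394 2.799 3.562
vertex 0.101 3.743 2.658
vertex -0.14 1.533 2.414
endloop
endfacet
facet normal 0.218 -0.704 0.675
outer loop
vertex 1.319 1.437 1.842
vertex 0.394 2.799 3.562
vertex -0.14 1.533 2.414
endloop
endfacet
facet normal -0.929 0.061 0.365
outer loop
vertex -0.14 1.533 2.414
vertex 0.101 3.743 2.658
vertex -0.433 2.478 1.51
endloop
endfacet
facet normal -0.298 -0.706 -0.642
outer loop
vertex -0.433 2.478 1.51
vertex 1.319 1.437 1.842
vertex -0.14 1.533 2.414
endloop
endfacet
facet normal 0.298 0.707 0.642
outer loop
vertex 0.394 2.799 3.562
vertex 1.56 3.647 2.086
vertex 0.101 3.743 2.658
endloop
endfacet
facet normal 0.218 -0.705 0.675
outer loop
vertex 1.853 2.702 2.99
vertex 0.394 2.799 3.562
vertex 1.319 1.437 1.842
endloop
endfacet
facet normal 0.299 0.706 0.642
outer loop
vertex 1.853 2.702 2.99
vertex 1.56 3.647 2.086
vertex 0.394 2.799 3.562
endloop
endfacet
facet normal -0.218 0.705 -0.675
outer loop
vertex 0.101 3.743 2.658
vertex 1.56 3.647 2.086
vertex -0.433 2.478 1.51
endloop
endfacet
facet normal -0.298 -0.707 -0.641
outer loop
vertex 1.026 2.381 0.938
vertex 1.319 1.437 1.842
vertex -0.433 2.478 1.51
endloop
endfacet
facet normal -0.218 0.704 -0.675
outer loop
vertex -0.433 2.478 1.51
vertex 1.56 3.647 2.086
vertex 1.026 2.381 0.938
endloop
endfacet
facet normal 0.929 -0.061 -0.365
outer loop
vertex 1.026 2.381 0.938
vertex 1.853 2.702 2.99
vertex 1.319 1.437 1.842
endloop
endfacet
facet normal 0.929 -0.061 -0.365
outer loop
vertex 1.56 3.647 2.086
vertex 1.853 2.702 2.99
vertex 1.026 2.381 0.938
endloop
endfacet

endsolid


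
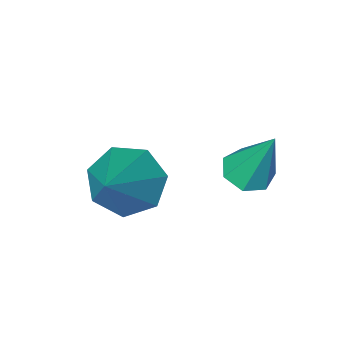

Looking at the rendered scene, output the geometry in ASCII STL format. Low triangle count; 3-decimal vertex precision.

solid 
facet normal 0.092 -0.408 -0.908
outer loop
vertex -2.954 2.563 -3.067
vertex -3.368 2.129 -2.914
vertex -3.468 2.683 -3.173
endloop
endfacet
facet normal 0.242 0.967 -0.079
outer loop
vertex -2.954 2.563 -3.067
vertex -3.468 2.683 -3.173
vertex -3.532 2.851 -1.306
endloop
endfacet
facet normal 0.093 -0.408 -0.908
outer loop
vertex -3.468 2.683 -3.173
vertex -3.368 2.129 -2.914
vertex -3.907 2.385 -3.084
endloop
endfacet
facet normal -0.572 0.815 -0.093
outer loop
vertex -3.468 2.683 -3.173
vertex -3.907 2.385 -3.084
vertex -3.532 2.851 -1.306
endloop
endfacet
facet normal 0.092 -0.409 -0.908
outer loop
vertex -3.907 2.385 -3.084
vertex -3.368 2.129 -2.914
vertex -3.94 1.894 -2.866
endloop
endfacet
facet normal -0.976 0.141 0.169
outer loop
vertex -3.907 2.385 -3.084
vertex -3.94 1.894 -2.866
vertex -3.532 2.851 -1.306
endloop
endfacet
facet normal 0.091 -0.408 -0.908
outer loop
vertex -3.94 1.894 -2.866
vertex -3.368 2.129 -2.914
vertex -3.544 1.58 -2.685
endloop
endfacet
facet normal -0.666 -0.546 0.509
outer loop
vertex -3.94 1.894 -2.866
vertex -3.544 1.58 -2.685
vertex -3.532 2.851 -1.306
endloop
endfacet
facet normal 0.094 -0.409 -0.908
outer loop
vertex -3.544 1.58 -2.685
vertex -3.368 2.129 -2.914
vertex -3.015 1.679 -2.675
endloop
endfacet
facet normal 0.124 -0.730 0.672
outer loop
vertex -3.544 1.58 -2.685
vertex -3.015 1.679 -2.675
vertex -3.532 2.851 -1.306
endloop
endfacet
facet normal 0.092 -0.410 -0.907
outer loop
vertex -3.015 1.679 -2.675
vertex -3.368 2.129 -2.914
vertex -2.752 2.116 -2.846
endloop
endfacet
facet normal 0.800 -0.272 0.535
outer loop
vertex -3.015 1.679 -2.675
vertex -2.752 2.116 -2.846
vertex -3.532 2.851 -1.306
endloop
endfacet
facet normal 0.092 -0.408 -0.908
outer loop
vertex -2.752 2.116 -2.846
vertex -3.368 2.129 -2.914
vertex -2.954 2.563 -3.067
endloop
endfacet
facet normal 0.852 0.484 0.200
outer loop
vertex -2.752 2.116 -2.846
vertex -2.954 2.563 -3.067
vertex -3.532 2.851 -1.306
endloop
endfacet
facet normal -0.566 -0.526 -0.634
outer loop
vertex -0.847 -0.483 -3.808
vertex -1.43 0.249 -3.895
vertex -0.668 0.044 -4.405
endloop
endfacet
facet normal 0.955 -0.297 0.024
outer loop
vertex -0.847 -0.483 -3.808
vertex -0.668 0.044 -4.405
vertex -0.33 1.271 -2.665
endloop
endfacet
facet normal -0.566 -0.527 -0.634
outer loop
vertex -0.668 0.044 -4.405
vertex -1.43 0.249 -3.895
vertex -1.063 0.725 -4.618
endloop
endfacet
facet normal 0.838 0.356 -0.414
outer loop
vertex -0.668 0.044 -4.405
vertex -1.063 0.725 -4.618
vertex -0.33 1.271 -2.665
endloop
endfacet
facet normal -0.567 -0.526 -0.634
outer loop
vertex -1.063 0.725 -4.618
vertex -1.43 0.249 -3.895
vertex -1.734 1.048 -4.286
endloop
endfacet
facet normal 0.260 0.900 -0.349
outer loop
vertex -1.063 0.725 -4.618
vertex -1.734 1.048 -4.286
vertex -0.33 1.271 -2.665
endloop
endfacet
facet normal -0.568 -0.526 -0.633
outer loop
vertex -1.734 1.048 -4.286
vertex -1.43 0.249 -3.895
vertex -2.176 0.77 -3.659
endloop
endfacet
facet normal -0.342 0.924 0.169
outer loop
vertex -1.734 1.048 -4.286
vertex -2.176 0.77 -3.659
vertex -0.33 1.271 -2.665
endloop
endfacet
facet normal -0.568 -0.526 -0.633
outer loop
vertex -2.176 0.77 -3.659
vertex -1.43 0.249 -3.895
vertex -2.056 0.1 -3.21
endloop
endfacet
facet normal -0.516 0.411 0.751
outer loop
vertex -2.176 0.77 -3.659
vertex -2.056 0.1 -3.21
vertex -0.33 1.271 -2.665
endloop
endfacet
facet normal -0.567 -0.527 -0.633
outer loop
vertex -2.056 0.1 -3.21
vertex -1.43 0.249 -3.895
vertex -1.464 -0.458 -3.276
endloop
endfacet
facet normal -0.131 -0.253 0.959
outer loop
vertex -2.056 0.1 -3.21
vertex -1.464 -0.458 -3.276
vertex -0.33 1.271 -2.665
endloop
endfacet
facet normal -0.567 -0.527 -0.633
outer loop
vertex -1.464 -0.458 -3.276
vertex -1.43 0.249 -3.895
vertex -0.847 -0.483 -3.808
endloop
endfacet
facet normal 0.524 -0.568 0.635
outer loop
vertex -1.464 -0.458 -3.276
vertex -0.847 -0.483 -3.808
vertex -0.33 1.271 -2.665
endloop
endfacet

endsolid


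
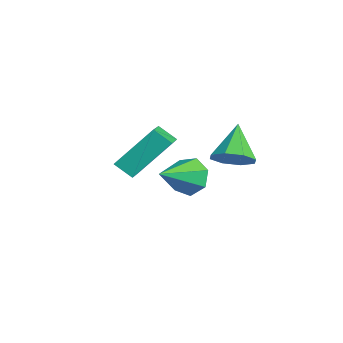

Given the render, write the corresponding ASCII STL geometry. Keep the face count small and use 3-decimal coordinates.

solid 
facet normal 0.638 -0.290 -0.713
outer loop
vertex 1.706 3.253 1.661
vertex 1.233 2.548 1.524
vertex 1.24 3.347 1.206
endloop
endfacet
facet normal -0.001 0.979 0.203
outer loop
vertex 1.706 3.253 1.661
vertex 1.24 3.347 1.206
vertex 0.167 3.032 2.716
endloop
endfacet
facet normal 0.638 -0.289 -0.713
outer loop
vertex 1.24 3.347 1.206
vertex 1.233 2.548 1.524
vertex 0.77 2.973 0.937
endloop
endfacet
facet normal -0.533 0.820 -0.208
outer loop
vertex 1.24 3.347 1.206
vertex 0.77 2.973 0.937
vertex 0.167 3.032 2.716
endloop
endfacet
facet normal 0.638 -0.291 -0.713
outer loop
vertex 0.77 2.973 0.937
vertex 1.233 2.548 1.524
vertex 0.57 2.35 1.012
endloop
endfacet
facet normal -0.913 0.255 -0.318
outer loop
vertex 0.77 2.973 0.937
vertex 0.57 2.35 1.012
vertex 0.167 3.032 2.716
endloop
endfacet
facet normal 0.638 -0.290 -0.714
outer loop
vertex 0.57 2.35 1.012
vertex 1.233 2.548 1.524
vertex 0.759 1.843 1.387
endloop
endfacet
facet normal -0.919 -0.389 -0.062
outer loop
vertex 0.57 2.35 1.012
vertex 0.759 1.843 1.387
vertex 0.167 3.032 2.716
endloop
endfacet
facet normal 0.638 -0.290 -0.713
outer loop
vertex 0.759 1.843 1.387
vertex 1.233 2.548 1.524
vertex 1.225 1.749 1.842
endloop
endfacet
facet normal -0.547 -0.730 0.409
outer loop
vertex 0.759 1.843 1.387
vertex 1.225 1.749 1.842
vertex 0.167 3.032 2.716
endloop
endfacet
facet normal 0.638 -0.290 -0.713
outer loop
vertex 1.225 1.749 1.842
vertex 1.233 2.548 1.524
vertex 1.696 2.123 2.111
endloop
endfacet
facet normal -0.015 -0.571 0.821
outer loop
vertex 1.225 1.749 1.842
vertex 1.696 2.123 2.111
vertex 0.167 3.032 2.716
endloop
endfacet
facet normal 0.638 -0.290 -0.713
outer loop
vertex 1.696 2.123 2.111
vertex 1.233 2.548 1.524
vertex 1.895 2.745 2.036
endloop
endfacet
facet normal 0.366 -0.005 0.931
outer loop
vertex 1.696 2.123 2.111
vertex 1.895 2.745 2.036
vertex 0.167 3.032 2.716
endloop
endfacet
facet normal 0.638 -0.289 -0.714
outer loop
vertex 1.895 2.745 2.036
vertex 1.233 2.548 1.524
vertex 1.706 3.253 1.661
endloop
endfacet
facet normal 0.372 0.637 0.675
outer loop
vertex 1.895 2.745 2.036
vertex 1.706 3.253 1.661
vertex 0.167 3.032 2.716
endloop
endfacet
facet normal -0.484 -0.642 0.595
outer loop
vertex -1.44 0.317 1.963
vertex -2.691 0.811 1.479
vertex -1.414 -1.162 0.388
endloop
endfacet
facet normal 0.875 -0.345 0.339
outer loop
vertex -0.969 -0.571 -0.159
vertex -1.44 0.317 1.963
vertex -1.414 -1.162 0.388
endloop
endfacet
facet normal -0.484 -0.642 0.595
outer loop
vertex -1.414 -1.162 0.388
vertex -2.691 0.811 1.479
vertex -2.665 -0.667 -0.096
endloop
endfacet
facet normal 0.012 -0.684 -0.729
outer loop
vertex -2.665 -0.667 -0.096
vertex -0.969 -0.571 -0.159
vertex -1.414 -1.162 0.388
endloop
endfacet
facet normal -0.012 0.684 0.729
outer loop
vertex -1.44 0.317 1.963
vertex -2.246 1.402 0.932
vertex -2.691 0.811 1.479
endloop
endfacet
facet normal 0.875 -0.346 0.339
outer loop
vertex -0.995 0.907 1.416
vertex -1.44 0.317 1.963
vertex -0.969 -0.571 -0.159
endloop
endfacet
facet normal -0.011 0.684 0.729
outer loop
vertex -0.995 0.907 1.416
vertex -2.246 1.402 0.932
vertex -1.44 0.317 1.963
endloop
endfacet
facet normal -0.875 0.346 -0.339
outer loop
vertex -2.691 0.811 1.479
vertex -2.246 1.402 0.932
vertex -2.665 -0.667 -0.096
endloop
endfacet
facet normal 0.012 -0.685 -0.729
outer loop
vertex -2.22 -0.077 -0.643
vertex -0.969 -0.571 -0.159
vertex -2.665 -0.667 -0.096
endloop
endfacet
facet normal -0.875 0.346 -0.339
outer loop
vertex -2.665 -0.667 -0.096
vertex -2.246 1.402 0.932
vertex -2.22 -0.077 -0.643
endloop
endfacet
facet normal 0.484 0.642 -0.595
outer loop
vertex -2.22 -0.077 -0.643
vertex -0.995 0.907 1.416
vertex -0.969 -0.571 -0.159
endloop
endfacet
facet normal 0.484 0.642 -0.595
outer loop
vertex -2.246 1.402 0.932
vertex -0.995 0.907 1.416
vertex -2.22 -0.077 -0.643
endloop
endfacet
facet normal -0.496 0.751 -0.436
outer loop
vertex -2.981 2.794 -1.272
vertex -3.454 2.182 -1.788
vertex -3.671 2.525 -0.951
endloop
endfacet
facet normal 0.342 0.213 0.915
outer loop
vertex -2.981 2.794 -1.272
vertex -3.671 2.525 -0.951
vertex -2.526 0.778 -0.972
endloop
endfacet
facet normal -0.497 0.750 -0.436
outer loop
vertex -3.671 2.525 -0.951
vertex -3.454 2.182 -1.788
vertex -4.197 1.997 -1.26
endloop
endfacet
facet normal -0.320 -0.221 0.921
outer loop
vertex -3.671 2.525 -0.951
vertex -4.197 1.997 -1.26
vertex -2.526 0.778 -0.972
endloop
endfacet
facet normal -0.496 0.751 -0.435
outer loop
vertex -4.197 1.997 -1.26
vertex -3.454 2.182 -1.788
vertex -4.164 1.609 -1.967
endloop
endfacet
facet normal -0.589 -0.720 0.368
outer loop
vertex -4.197 1.997 -1.26
vertex -4.164 1.609 -1.967
vertex -2.526 0.778 -0.972
endloop
endfacet
facet normal -0.496 0.751 -0.436
outer loop
vertex -4.164 1.609 -1.967
vertex -3.454 2.182 -1.788
vertex -3.596 1.652 -2.539
endloop
endfacet
facet normal -0.261 -0.908 -0.328
outer loop
vertex -4.164 1.609 -1.967
vertex -3.596 1.652 -2.539
vertex -2.526 0.778 -0.972
endloop
endfacet
facet normal -0.496 0.751 -0.436
outer loop
vertex -3.596 1.652 -2.539
vertex -3.454 2.182 -1.788
vertex -2.921 2.094 -2.545
endloop
endfacet
facet normal 0.416 -0.644 -0.643
outer loop
vertex -3.596 1.652 -2.539
vertex -2.921 2.094 -2.545
vertex -2.526 0.778 -0.972
endloop
endfacet
facet normal -0.496 0.751 -0.436
outer loop
vertex -2.921 2.094 -2.545
vertex -3.454 2.182 -1.788
vertex -2.647 2.603 -1.981
endloop
endfacet
facet normal 0.932 -0.126 -0.339
outer loop
vertex -2.921 2.094 -2.545
vertex -2.647 2.603 -1.981
vertex -2.526 0.778 -0.972
endloop
endfacet
facet normal -0.496 0.751 -0.436
outer loop
vertex -2.647 2.603 -1.981
vertex -3.454 2.182 -1.788
vertex -2.981 2.794 -1.272
endloop
endfacet
facet normal 0.899 0.256 0.355
outer loop
vertex -2.647 2.603 -1.981
vertex -2.981 2.794 -1.272
vertex -2.526 0.778 -0.972
endloop
endfacet

endsolid


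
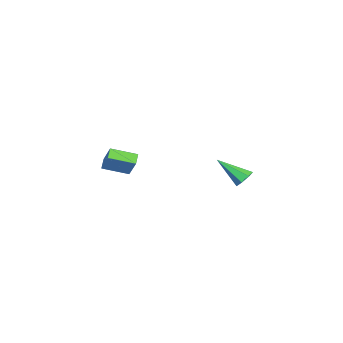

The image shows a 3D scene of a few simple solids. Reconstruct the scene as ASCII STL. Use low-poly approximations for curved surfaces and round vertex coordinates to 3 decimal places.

solid 
facet normal -0.125 0.751 -0.649
outer loop
vertex 1.222 3.989 -3.867
vertex 0.751 4.272 -3.449
vertex 1.433 4.375 -3.461
endloop
endfacet
facet normal 0.924 -0.355 -0.143
outer loop
vertex 1.222 3.989 -3.867
vertex 1.433 4.375 -3.461
vertex 1.009 2.728 -2.111
endloop
endfacet
facet normal -0.125 0.749 -0.650
outer loop
vertex 1.433 4.375 -3.461
vertex 0.751 4.272 -3.449
vertex 1.131 4.684 -3.047
endloop
endfacet
facet normal 0.854 0.180 0.488
outer loop
vertex 1.433 4.375 -3.461
vertex 1.131 4.684 -3.047
vertex 1.009 2.728 -2.111
endloop
endfacet
facet normal -0.125 0.750 -0.650
outer loop
vertex 1.131 4.684 -3.047
vertex 0.751 4.272 -3.449
vertex 0.543 4.683 -2.935
endloop
endfacet
facet normal 0.169 0.417 0.893
outer loop
vertex 1.131 4.684 -3.047
vertex 0.543 4.683 -2.935
vertex 1.009 2.728 -2.111
endloop
endfacet
facet normal -0.125 0.750 -0.650
outer loop
vertex 0.543 4.683 -2.935
vertex 0.751 4.272 -3.449
vertex 0.111 4.372 -3.211
endloop
endfacet
facet normal -0.617 0.176 0.767
outer loop
vertex 0.543 4.683 -2.935
vertex 0.111 4.372 -3.211
vertex 1.009 2.728 -2.111
endloop
endfacet
facet normal -0.125 0.750 -0.650
outer loop
vertex 0.111 4.372 -3.211
vertex 0.751 4.272 -3.449
vertex 0.162 3.986 -3.666
endloop
endfacet
facet normal -0.910 -0.361 0.204
outer loop
vertex 0.111 4.372 -3.211
vertex 0.162 3.986 -3.666
vertex 1.009 2.728 -2.111
endloop
endfacet
facet normal -0.125 0.750 -0.649
outer loop
vertex 0.162 3.986 -3.666
vertex 0.751 4.272 -3.449
vertex 0.656 3.816 -3.958
endloop
endfacet
facet normal -0.491 -0.789 -0.371
outer loop
vertex 0.162 3.986 -3.666
vertex 0.656 3.816 -3.958
vertex 1.009 2.728 -2.111
endloop
endfacet
facet normal -0.125 0.750 -0.649
outer loop
vertex 0.656 3.816 -3.958
vertex 0.751 4.272 -3.449
vertex 1.222 3.989 -3.867
endloop
endfacet
facet normal 0.325 -0.786 -0.525
outer loop
vertex 0.656 3.816 -3.958
vertex 1.222 3.989 -3.867
vertex 1.009 2.728 -2.111
endloop
endfacet
facet normal -0.448 -0.485 -0.751
outer loop
vertex -0.227 -4.795 -3.478
vertex -0.945 -3.369 -3.97
vertex 0.439 -4.633 -3.98
endloop
endfacet
facet normal 0.430 -0.854 0.295
outer loop
vertex 1.125 -3.891 -2.83
vertex -0.227 -4.795 -3.478
vertex 0.439 -4.633 -3.98
endloop
endfacet
facet normal -0.448 -0.484 -0.751
outer loop
vertex 0.439 -4.633 -3.98
vertex -0.945 -3.369 -3.97
vertex -0.278 -3.207 -4.472
endloop
endfacet
facet normal 0.784 0.190 -0.591
outer loop
vertex -0.278 -3.207 -4.472
vertex 1.125 -3.891 -2.83
vertex 0.439 -4.633 -3.98
endloop
endfacet
facet normal -0.784 -0.191 0.591
outer loop
vertex -0.227 -4.795 -3.478
vertex -0.259 -2.627 -2.82
vertex -0.945 -3.369 -3.97
endloop
endfacet
facet normal 0.429 -0.854 0.295
outer loop
vertex 0.458 -4.053 -2.328
vertex -0.227 -4.795 -3.478
vertex 1.125 -3.891 -2.83
endloop
endfacet
facet normal -0.784 -0.191 0.590
outer loop
vertex 0.458 -4.053 -2.328
vertex -0.259 -2.627 -2.82
vertex -0.227 -4.795 -3.478
endloop
endfacet
facet normal -0.429 0.854 -0.295
outer loop
vertex -0.945 -3.369 -3.97
vertex -0.259 -2.627 -2.82
vertex -0.278 -3.207 -4.472
endloop
endfacet
facet normal 0.784 0.191 -0.590
outer loop
vertex 0.407 -2.465 -3.322
vertex 1.125 -3.891 -2.83
vertex -0.278 -3.207 -4.472
endloop
endfacet
facet normal -0.430 0.853 -0.295
outer loop
vertex -0.278 -3.207 -4.472
vertex -0.259 -2.627 -2.82
vertex 0.407 -2.465 -3.322
endloop
endfacet
facet normal 0.448 0.485 0.751
outer loop
vertex 0.407 -2.465 -3.322
vertex 0.458 -4.053 -2.328
vertex 1.125 -3.891 -2.83
endloop
endfacet
facet normal 0.448 0.485 0.751
outer loop
vertex -0.259 -2.627 -2.82
vertex 0.458 -4.053 -2.328
vertex 0.407 -2.465 -3.322
endloop
endfacet

endsolid


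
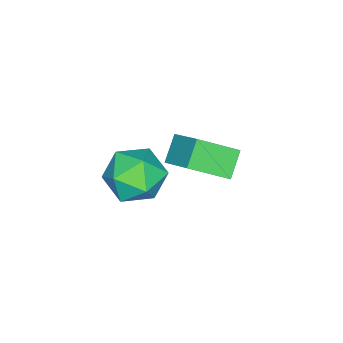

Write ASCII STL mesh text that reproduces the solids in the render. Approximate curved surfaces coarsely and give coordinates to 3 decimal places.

solid 
facet normal -0.748 -0.118 0.653
outer loop
vertex -3.023 -0.177 3.542
vertex -3.863 0.872 2.771
vertex -3.637 -1.339 2.629
endloop
endfacet
facet normal 0.542 -0.677 0.497
outer loop
vertex -2.837 -1.212 1.929
vertex -3.023 -0.177 3.542
vertex -3.637 -1.339 2.629
endloop
endfacet
facet normal -0.748 -0.118 0.653
outer loop
vertex -3.637 -1.339 2.629
vertex -3.863 0.872 2.771
vertex -4.477 -0.289 1.857
endloop
endfacet
facet normal -0.384 -0.726 -0.570
outer loop
vertex -4.477 -0.289 1.857
vertex -2.837 -1.212 1.929
vertex -3.637 -1.339 2.629
endloop
endfacet
facet normal 0.384 0.726 0.570
outer loop
vertex -3.023 -0.177 3.542
vertex -3.063 0.999 2.071
vertex -3.863 0.872 2.771
endloop
endfacet
facet normal 0.541 -0.678 0.497
outer loop
vertex -2.223 -0.051 2.843
vertex -3.023 -0.177 3.542
vertex -2.837 -1.212 1.929
endloop
endfacet
facet normal 0.384 0.726 0.570
outer loop
vertex -2.223 -0.051 2.843
vertex -3.063 0.999 2.071
vertex -3.023 -0.177 3.542
endloop
endfacet
facet normal -0.542 0.678 -0.497
outer loop
vertex -3.863 0.872 2.771
vertex -3.063 0.999 2.071
vertex -4.477 -0.289 1.857
endloop
endfacet
facet normal -0.384 -0.726 -0.570
outer loop
vertex -3.677 -0.163 1.158
vertex -2.837 -1.212 1.929
vertex -4.477 -0.289 1.857
endloop
endfacet
facet normal -0.542 0.677 -0.498
outer loop
vertex -4.477 -0.289 1.857
vertex -3.063 0.999 2.071
vertex -3.677 -0.163 1.158
endloop
endfacet
facet normal 0.748 0.119 -0.653
outer loop
vertex -3.677 -0.163 1.158
vertex -2.223 -0.051 2.843
vertex -2.837 -1.212 1.929
endloop
endfacet
facet normal 0.748 0.118 -0.653
outer loop
vertex -3.063 0.999 2.071
vertex -2.223 -0.051 2.843
vertex -3.677 -0.163 1.158
endloop
endfacet
facet normal 0.098 0.832 0.546
outer loop
vertex -0.724 0.211 4.14
vertex -0.237 -0.339 4.892
vertex 0.321 0.103 4.118
endloop
endfacet
facet normal 0.098 0.983 -0.152
outer loop
vertex -0.724 0.211 4.14
vertex 0.321 0.103 4.118
vertex -0.234 0.021 3.229
endloop
endfacet
facet normal -0.513 0.742 -0.431
outer loop
vertex -0.724 0.211 4.14
vertex -0.234 0.021 3.229
vertex -1.135 -0.472 3.453
endloop
endfacet
facet normal -0.892 0.442 0.094
outer loop
vertex -0.724 0.211 4.14
vertex -1.135 -0.472 3.453
vertex -1.137 -0.694 4.481
endloop
endfacet
facet normal -0.515 0.498 0.698
outer loop
vertex -0.724 0.211 4.14
vertex -1.137 -0.694 4.481
vertex -0.237 -0.339 4.892
endloop
endfacet
facet normal 0.636 0.624 -0.454
outer loop
vertex -0.234 0.021 3.229
vertex 0.321 0.103 4.118
vertex 0.557 -0.646 3.419
endloop
endfacet
facet normal 0.633 0.381 0.674
outer loop
vertex 0.321 0.103 4.118
vertex -0.237 -0.339 4.892
vertex 0.555 -0.868 4.447
endloop
endfacet
facet normal -0.357 -0.161 0.920
outer loop
vertex -0.237 -0.339 4.892
vertex -1.137 -0.694 4.481
vertex -0.346 -1.361 4.671
endloop
endfacet
facet normal -0.966 -0.252 -0.056
outer loop
vertex -1.137 -0.694 4.481
vertex -1.135 -0.472 3.453
vertex -0.901 -1.443 3.782
endloop
endfacet
facet normal -0.353 0.234 -0.906
outer loop
vertex -1.135 -0.472 3.453
vertex -0.234 0.021 3.229
vertex -0.343 -1.001 3.008
endloop
endfacet
facet normal 0.892 -0.442 -0.094
outer loop
vertex 0.144 -1.551 3.76
vertex 0.557 -0.646 3.419
vertex 0.555 -0.868 4.447
endloop
endfacet
facet normal 0.513 -0.742 0.431
outer loop
vertex 0.144 -1.551 3.76
vertex 0.555 -0.868 4.447
vertex -0.346 -1.361 4.671
endloop
endfacet
facet normal -0.098 -0.983 0.152
outer loop
vertex 0.144 -1.551 3.76
vertex -0.346 -1.361 4.671
vertex -0.901 -1.443 3.782
endloop
endfacet
facet normal -0.098 -0.832 -0.546
outer loop
vertex 0.144 -1.551 3.76
vertex -0.901 -1.443 3.782
vertex -0.343 -1.001 3.008
endloop
endfacet
facet normal 0.515 -0.498 -0.698
outer loop
vertex 0.144 -1.551 3.76
vertex -0.343 -1.001 3.008
vertex 0.557 -0.646 3.419
endloop
endfacet
facet normal 0.966 0.252 0.056
outer loop
vertex 0.555 -0.868 4.447
vertex 0.557 -0.646 3.419
vertex 0.321 0.103 4.118
endloop
endfacet
facet normal 0.353 -0.234 0.906
outer loop
vertex -0.346 -1.361 4.671
vertex 0.555 -0.868 4.447
vertex -0.237 -0.339 4.892
endloop
endfacet
facet normal -0.636 -0.624 0.454
outer loop
vertex -0.901 -1.443 3.782
vertex -0.346 -1.361 4.671
vertex -1.137 -0.694 4.481
endloop
endfacet
facet normal -0.633 -0.381 -0.674
outer loop
vertex -0.343 -1.001 3.008
vertex -0.901 -1.443 3.782
vertex -1.135 -0.472 3.453
endloop
endfacet
facet normal 0.357 0.161 -0.920
outer loop
vertex 0.557 -0.646 3.419
vertex -0.343 -1.001 3.008
vertex -0.234 0.021 3.229
endloop
endfacet

endsolid


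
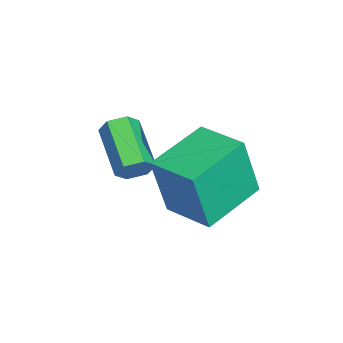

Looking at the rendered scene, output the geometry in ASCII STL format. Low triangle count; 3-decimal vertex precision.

solid 
facet normal -0.637 -0.762 -0.115
outer loop
vertex -1.486 0.264 -1.246
vertex -3.105 1.555 -0.84
vertex -1.652 0.719 -3.351
endloop
endfacet
facet normal 0.767 -0.612 -0.193
outer loop
vertex -0.595 1.985 -3.16
vertex -1.486 0.264 -1.246
vertex -1.652 0.719 -3.351
endloop
endfacet
facet normal -0.637 -0.762 -0.115
outer loop
vertex -1.652 0.719 -3.351
vertex -3.105 1.555 -0.84
vertex -3.271 2.01 -2.945
endloop
endfacet
facet normal -0.076 0.211 -0.975
outer loop
vertex -3.271 2.01 -2.945
vertex -0.595 1.985 -3.16
vertex -1.652 0.719 -3.351
endloop
endfacet
facet normal 0.076 -0.211 0.975
outer loop
vertex -1.486 0.264 -1.246
vertex -2.048 2.821 -0.649
vertex -3.105 1.555 -0.84
endloop
endfacet
facet normal 0.767 -0.612 -0.193
outer loop
vertex -0.429 1.53 -1.055
vertex -1.486 0.264 -1.246
vertex -0.595 1.985 -3.16
endloop
endfacet
facet normal 0.076 -0.211 0.975
outer loop
vertex -0.429 1.53 -1.055
vertex -2.048 2.821 -0.649
vertex -1.486 0.264 -1.246
endloop
endfacet
facet normal -0.767 0.612 0.193
outer loop
vertex -3.105 1.555 -0.84
vertex -2.048 2.821 -0.649
vertex -3.271 2.01 -2.945
endloop
endfacet
facet normal -0.076 0.211 -0.975
outer loop
vertex -2.214 3.276 -2.754
vertex -0.595 1.985 -3.16
vertex -3.271 2.01 -2.945
endloop
endfacet
facet normal -0.767 0.612 0.193
outer loop
vertex -3.271 2.01 -2.945
vertex -2.048 2.821 -0.649
vertex -2.214 3.276 -2.754
endloop
endfacet
facet normal 0.637 0.762 0.115
outer loop
vertex -2.214 3.276 -2.754
vertex -0.429 1.53 -1.055
vertex -0.595 1.985 -3.16
endloop
endfacet
facet normal 0.637 0.762 0.115
outer loop
vertex -2.048 2.821 -0.649
vertex -0.429 1.53 -1.055
vertex -2.214 3.276 -2.754
endloop
endfacet
facet normal 0.832 0.355 -0.426
outer loop
vertex -1.959 -0.527 -1.835
vertex -2.297 -0.229 -2.247
vertex -2.145 0.044 -1.723
endloop
endfacet
facet normal 0.464 -0.022 0.885
outer loop
vertex -1.959 -0.527 -1.835
vertex -2.145 0.044 -1.723
vertex -3.465 -1.168 -1.061
endloop
endfacet
facet normal 0.464 -0.022 0.886
outer loop
vertex -3.465 -1.168 -1.061
vertex -2.145 0.044 -1.723
vertex -3.65 -0.597 -0.95
endloop
endfacet
facet normal -0.832 -0.353 0.428
outer loop
vertex -3.465 -1.168 -1.061
vertex -3.65 -0.597 -0.95
vertex -3.803 -0.871 -1.473
endloop
endfacet
facet normal 0.832 0.355 -0.426
outer loop
vertex -2.145 0.044 -1.723
vertex -2.297 -0.229 -2.247
vertex -2.483 0.341 -2.135
endloop
endfacet
facet normal -0.031 0.798 0.601
outer loop
vertex -2.145 0.044 -1.723
vertex -2.483 0.341 -2.135
vertex -3.65 -0.597 -0.95
endloop
endfacet
facet normal -0.030 0.798 0.602
outer loop
vertex -3.65 -0.597 -0.95
vertex -2.483 0.341 -2.135
vertex -3.988 -0.3 -1.361
endloop
endfacet
facet normal -0.832 -0.353 0.428
outer loop
vertex -3.65 -0.597 -0.95
vertex -3.988 -0.3 -1.361
vertex -3.803 -0.871 -1.473
endloop
endfacet
facet normal 0.832 0.355 -0.426
outer loop
vertex -2.483 0.341 -2.135
vertex -2.297 -0.229 -2.247
vertex -2.635 0.068 -2.659
endloop
endfacet
facet normal -0.496 0.821 -0.284
outer loop
vertex -2.483 0.341 -2.135
vertex -2.635 0.068 -2.659
vertex -3.988 -0.3 -1.361
endloop
endfacet
facet normal -0.495 0.821 -0.283
outer loop
vertex -3.988 -0.3 -1.361
vertex -2.635 0.068 -2.659
vertex -4.141 -0.573 -1.885
endloop
endfacet
facet normal -0.832 -0.353 0.427
outer loop
vertex -3.988 -0.3 -1.361
vertex -4.141 -0.573 -1.885
vertex -3.803 -0.871 -1.473
endloop
endfacet
facet normal 0.832 0.353 -0.428
outer loop
vertex -2.635 0.068 -2.659
vertex -2.297 -0.229 -2.247
vertex -2.45 -0.503 -2.77
endloop
endfacet
facet normal -0.464 0.022 -0.885
outer loop
vertex -2.635 0.068 -2.659
vertex -2.45 -0.503 -2.77
vertex -4.141 -0.573 -1.885
endloop
endfacet
facet normal -0.464 0.022 -0.885
outer loop
vertex -4.141 -0.573 -1.885
vertex -2.45 -0.503 -2.77
vertex -3.955 -1.144 -1.997
endloop
endfacet
facet normal -0.832 -0.355 0.426
outer loop
vertex -4.141 -0.573 -1.885
vertex -3.955 -1.144 -1.997
vertex -3.803 -0.871 -1.473
endloop
endfacet
facet normal 0.832 0.353 -0.428
outer loop
vertex -2.45 -0.503 -2.77
vertex -2.297 -0.229 -2.247
vertex -2.112 -0.8 -2.359
endloop
endfacet
facet normal 0.031 -0.798 -0.602
outer loop
vertex -2.45 -0.503 -2.77
vertex -2.112 -0.8 -2.359
vertex -3.955 -1.144 -1.997
endloop
endfacet
facet normal 0.031 -0.799 -0.601
outer loop
vertex -3.955 -1.144 -1.997
vertex -2.112 -0.8 -2.359
vertex -3.617 -1.441 -1.585
endloop
endfacet
facet normal -0.832 -0.355 0.426
outer loop
vertex -3.955 -1.144 -1.997
vertex -3.617 -1.441 -1.585
vertex -3.803 -0.871 -1.473
endloop
endfacet
facet normal 0.832 0.353 -0.427
outer loop
vertex -2.112 -0.8 -2.359
vertex -2.297 -0.229 -2.247
vertex -1.959 -0.527 -1.835
endloop
endfacet
facet normal 0.495 -0.821 0.283
outer loop
vertex -2.112 -0.8 -2.359
vertex -1.959 -0.527 -1.835
vertex -3.617 -1.441 -1.585
endloop
endfacet
facet normal 0.495 -0.821 0.284
outer loop
vertex -3.617 -1.441 -1.585
vertex -1.959 -0.527 -1.835
vertex -3.465 -1.168 -1.061
endloop
endfacet
facet normal -0.832 -0.355 0.426
outer loop
vertex -3.617 -1.441 -1.585
vertex -3.465 -1.168 -1.061
vertex -3.803 -0.871 -1.473
endloop
endfacet

endsolid


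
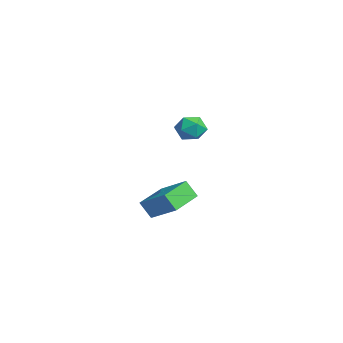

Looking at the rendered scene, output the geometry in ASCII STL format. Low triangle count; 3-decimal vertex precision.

solid 
facet normal -0.317 -0.437 0.842
outer loop
vertex 3.726 -0.978 1.249
vertex 2.59 0.365 1.518
vertex 2.52 -1.82 0.357
endloop
endfacet
facet normal 0.639 -0.754 -0.151
outer loop
vertex 2.85 -1.365 -0.518
vertex 3.726 -0.978 1.249
vertex 2.52 -1.82 0.357
endloop
endfacet
facet normal -0.318 -0.437 0.842
outer loop
vertex 2.52 -1.82 0.357
vertex 2.59 0.365 1.518
vertex 1.384 -0.476 0.626
endloop
endfacet
facet normal -0.701 -0.489 -0.519
outer loop
vertex 1.384 -0.476 0.626
vertex 2.85 -1.365 -0.518
vertex 2.52 -1.82 0.357
endloop
endfacet
facet normal 0.701 0.489 0.519
outer loop
vertex 3.726 -0.978 1.249
vertex 2.92 0.82 0.643
vertex 2.59 0.365 1.518
endloop
endfacet
facet normal 0.638 -0.755 -0.151
outer loop
vertex 4.056 -0.524 0.374
vertex 3.726 -0.978 1.249
vertex 2.85 -1.365 -0.518
endloop
endfacet
facet normal 0.701 0.489 0.518
outer loop
vertex 4.056 -0.524 0.374
vertex 2.92 0.82 0.643
vertex 3.726 -0.978 1.249
endloop
endfacet
facet normal -0.638 0.755 0.152
outer loop
vertex 2.59 0.365 1.518
vertex 2.92 0.82 0.643
vertex 1.384 -0.476 0.626
endloop
endfacet
facet normal -0.701 -0.489 -0.518
outer loop
vertex 1.714 -0.022 -0.249
vertex 2.85 -1.365 -0.518
vertex 1.384 -0.476 0.626
endloop
endfacet
facet normal -0.638 0.755 0.151
outer loop
vertex 1.384 -0.476 0.626
vertex 2.92 0.82 0.643
vertex 1.714 -0.022 -0.249
endloop
endfacet
facet normal 0.318 0.437 -0.841
outer loop
vertex 1.714 -0.022 -0.249
vertex 4.056 -0.524 0.374
vertex 2.85 -1.365 -0.518
endloop
endfacet
facet normal 0.318 0.437 -0.842
outer loop
vertex 2.92 0.82 0.643
vertex 4.056 -0.524 0.374
vertex 1.714 -0.022 -0.249
endloop
endfacet
facet normal -0.709 0.542 0.451
outer loop
vertex -3.607 2.909 2.492
vertex -3.838 2.213 2.966
vertex -3.228 2.762 3.264
endloop
endfacet
facet normal -0.157 0.953 0.258
outer loop
vertex -3.607 2.909 2.492
vertex -3.228 2.762 3.264
vertex -2.747 3.025 2.585
endloop
endfacet
facet normal -0.072 0.892 -0.447
outer loop
vertex -3.607 2.909 2.492
vertex -2.747 3.025 2.585
vertex -3.06 2.64 1.867
endloop
endfacet
facet normal -0.572 0.443 -0.691
outer loop
vertex -3.607 2.909 2.492
vertex -3.06 2.64 1.867
vertex -3.734 2.138 2.103
endloop
endfacet
facet normal -0.964 0.227 -0.136
outer loop
vertex -3.607 2.909 2.492
vertex -3.734 2.138 2.103
vertex -3.838 2.213 2.966
endloop
endfacet
facet normal 0.429 0.697 0.574
outer loop
vertex -2.747 3.025 2.585
vertex -3.228 2.762 3.264
vertex -2.446 2.402 3.117
endloop
endfacet
facet normal -0.463 0.033 0.886
outer loop
vertex -3.228 2.762 3.264
vertex -3.838 2.213 2.966
vertex -3.12 1.9 3.353
endloop
endfacet
facet normal -0.876 -0.478 -0.064
outer loop
vertex -3.838 2.213 2.966
vertex -3.734 2.138 2.103
vertex -3.433 1.515 2.635
endloop
endfacet
facet normal -0.240 -0.129 -0.962
outer loop
vertex -3.734 2.138 2.103
vertex -3.06 2.64 1.867
vertex -2.952 1.778 1.956
endloop
endfacet
facet normal 0.566 0.598 -0.567
outer loop
vertex -3.06 2.64 1.867
vertex -2.747 3.025 2.585
vertex -2.342 2.327 2.254
endloop
endfacet
facet normal 0.572 -0.443 0.691
outer loop
vertex -2.573 1.631 2.728
vertex -2.446 2.402 3.117
vertex -3.12 1.9 3.353
endloop
endfacet
facet normal 0.072 -0.892 0.447
outer loop
vertex -2.573 1.631 2.728
vertex -3.12 1.9 3.353
vertex -3.433 1.515 2.635
endloop
endfacet
facet normal 0.157 -0.953 -0.258
outer loop
vertex -2.573 1.631 2.728
vertex -3.433 1.515 2.635
vertex -2.952 1.778 1.956
endloop
endfacet
facet normal 0.709 -0.542 -0.451
outer loop
vertex -2.573 1.631 2.728
vertex -2.952 1.778 1.956
vertex -2.342 2.327 2.254
endloop
endfacet
facet normal 0.964 -0.227 0.136
outer loop
vertex -2.573 1.631 2.728
vertex -2.342 2.327 2.254
vertex -2.446 2.402 3.117
endloop
endfacet
facet normal 0.240 0.129 0.962
outer loop
vertex -3.12 1.9 3.353
vertex -2.446 2.402 3.117
vertex -3.228 2.762 3.264
endloop
endfacet
facet normal -0.566 -0.598 0.567
outer loop
vertex -3.433 1.515 2.635
vertex -3.12 1.9 3.353
vertex -3.838 2.213 2.966
endloop
endfacet
facet normal -0.429 -0.697 -0.574
outer loop
vertex -2.952 1.778 1.956
vertex -3.433 1.515 2.635
vertex -3.734 2.138 2.103
endloop
endfacet
facet normal 0.463 -0.033 -0.886
outer loop
vertex -2.342 2.327 2.254
vertex -2.952 1.778 1.956
vertex -3.06 2.64 1.867
endloop
endfacet
facet normal 0.876 0.478 0.064
outer loop
vertex -2.446 2.402 3.117
vertex -2.342 2.327 2.254
vertex -2.747 3.025 2.585
endloop
endfacet

endsolid
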